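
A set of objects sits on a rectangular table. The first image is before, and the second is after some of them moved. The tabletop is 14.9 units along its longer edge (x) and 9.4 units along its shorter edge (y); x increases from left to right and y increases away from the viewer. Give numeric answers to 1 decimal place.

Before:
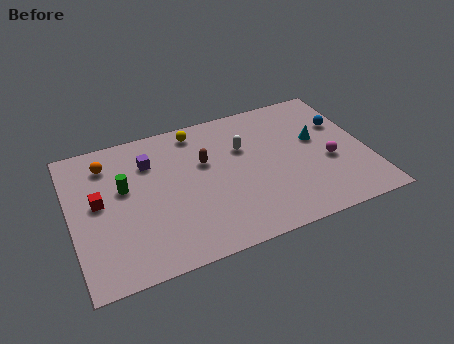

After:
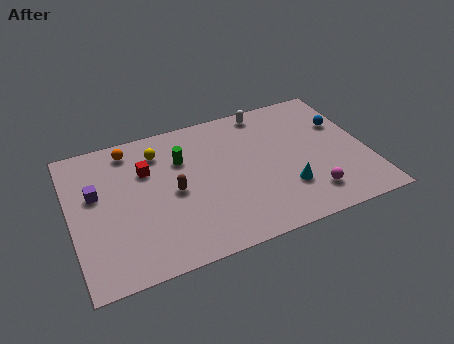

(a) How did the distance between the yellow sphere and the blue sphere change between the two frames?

+1.8

They were about 7.6 units apart before and 9.4 after — 1.8 units further apart.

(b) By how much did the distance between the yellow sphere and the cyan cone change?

+1.1

Before: roughly 6.5 units apart; after: 7.6. That's 1.1 units further apart.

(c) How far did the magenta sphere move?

2.2

The magenta sphere moved from about (12.9, 3.8) to (11.7, 1.9), a distance of √(1.2² + 1.9²) ≈ 2.2.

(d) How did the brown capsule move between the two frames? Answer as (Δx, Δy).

(-1.7, -1.4)

The brown capsule started near (6.8, 5.9) and ended near (5.1, 4.5).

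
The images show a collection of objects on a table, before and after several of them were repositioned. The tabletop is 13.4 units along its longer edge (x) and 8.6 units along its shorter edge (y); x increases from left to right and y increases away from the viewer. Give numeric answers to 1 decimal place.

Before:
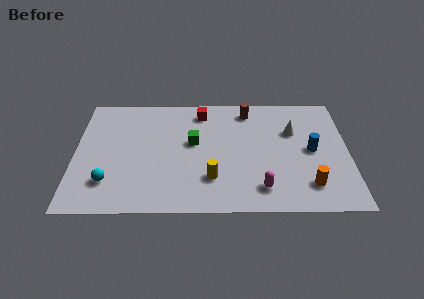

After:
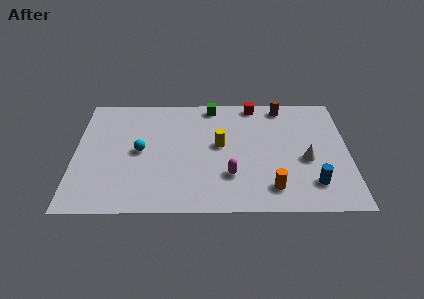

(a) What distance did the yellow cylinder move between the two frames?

2.4

From (6.7, 2.3) to (7.1, 4.7), the yellow cylinder covered √(0.4² + 2.4²) ≈ 2.4 units.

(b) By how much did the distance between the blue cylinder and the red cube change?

+0.4

Before: roughly 6.1 units apart; after: 6.5. That's 0.4 units further apart.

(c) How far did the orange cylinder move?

1.8

The orange cylinder moved from about (11.4, 1.8) to (9.6, 1.6), a distance of √(1.8² + 0.2²) ≈ 1.8.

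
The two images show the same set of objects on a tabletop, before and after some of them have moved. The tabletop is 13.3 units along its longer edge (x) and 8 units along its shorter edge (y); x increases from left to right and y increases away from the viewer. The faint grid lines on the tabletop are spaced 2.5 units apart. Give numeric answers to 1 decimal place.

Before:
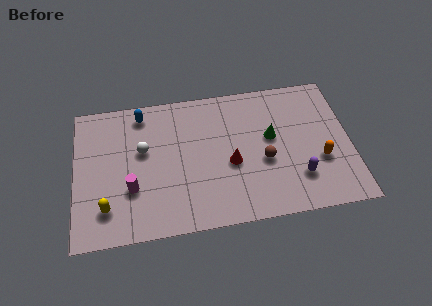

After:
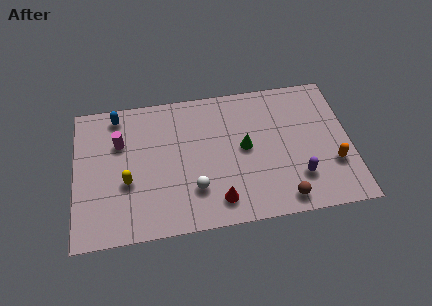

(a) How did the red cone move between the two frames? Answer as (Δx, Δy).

(-0.7, -2.0)

The red cone started near (7.5, 3.4) and ended near (6.8, 1.4).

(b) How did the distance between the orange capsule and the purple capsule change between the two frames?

+0.4

The distance was about 1.4 in the first image and 1.8 in the second, so they moved 0.4 units further apart.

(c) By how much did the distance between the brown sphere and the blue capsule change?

+3.0

Before: roughly 6.8 units apart; after: 9.8. That's 3.0 units further apart.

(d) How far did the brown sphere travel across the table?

2.4

From (9.1, 3.3) to (9.9, 1.0), the brown sphere covered √(0.8² + 2.3²) ≈ 2.4 units.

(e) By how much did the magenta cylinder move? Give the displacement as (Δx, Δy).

(-0.5, 2.7)

From the two frames, the magenta cylinder sits at roughly (2.7, 2.7) before and (2.2, 5.4) after.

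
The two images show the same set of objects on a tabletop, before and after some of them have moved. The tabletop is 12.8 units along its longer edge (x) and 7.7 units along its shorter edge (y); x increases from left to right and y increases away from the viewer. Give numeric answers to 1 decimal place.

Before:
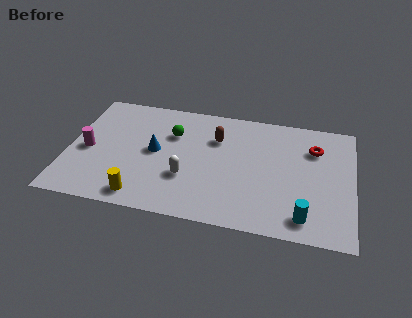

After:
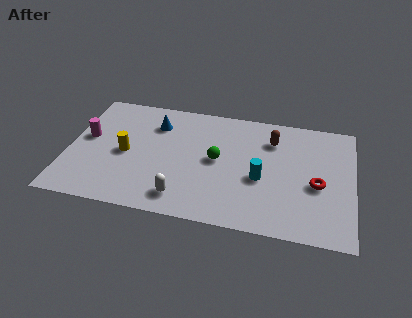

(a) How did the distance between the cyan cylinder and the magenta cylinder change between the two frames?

-2.1

The distance was about 10.1 in the first image and 8.0 in the second, so they moved 2.1 units closer together.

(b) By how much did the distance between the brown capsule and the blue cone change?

+2.3

They were about 3.0 units apart before and 5.3 after — 2.3 units further apart.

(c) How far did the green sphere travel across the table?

2.5

The green sphere was near (4.6, 5.3) before and (6.7, 4.0) after, so it travelled √(2.1² + 1.3²) ≈ 2.5 units.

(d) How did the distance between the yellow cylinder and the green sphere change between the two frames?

-0.3

The distance was about 4.4 in the first image and 4.1 in the second, so they moved 0.3 units closer together.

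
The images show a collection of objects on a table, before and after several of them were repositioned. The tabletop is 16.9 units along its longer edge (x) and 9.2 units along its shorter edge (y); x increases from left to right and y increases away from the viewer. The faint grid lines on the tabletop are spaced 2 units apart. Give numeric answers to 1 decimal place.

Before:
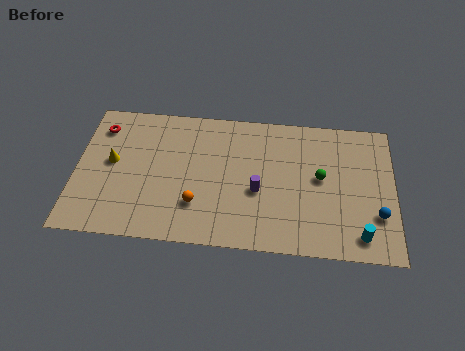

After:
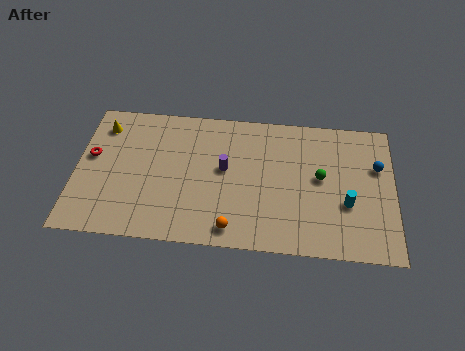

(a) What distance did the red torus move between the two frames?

2.0

From (1.2, 7.3) to (0.8, 5.3), the red torus covered √(0.4² + 2.0²) ≈ 2.0 units.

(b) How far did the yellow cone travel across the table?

2.5

The yellow cone was near (1.9, 5.0) before and (1.3, 7.4) after, so it travelled √(0.6² + 2.4²) ≈ 2.5 units.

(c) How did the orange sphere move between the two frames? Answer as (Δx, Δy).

(1.9, -1.4)

From the two frames, the orange sphere sits at roughly (6.5, 2.6) before and (8.4, 1.2) after.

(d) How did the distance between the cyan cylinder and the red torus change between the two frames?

-1.4

The distance was about 15.1 in the first image and 13.7 in the second, so they moved 1.4 units closer together.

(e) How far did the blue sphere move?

3.2

The blue sphere was near (16.0, 2.8) before and (16.0, 6.0) after, so it travelled √(0.0² + 3.2²) ≈ 3.2 units.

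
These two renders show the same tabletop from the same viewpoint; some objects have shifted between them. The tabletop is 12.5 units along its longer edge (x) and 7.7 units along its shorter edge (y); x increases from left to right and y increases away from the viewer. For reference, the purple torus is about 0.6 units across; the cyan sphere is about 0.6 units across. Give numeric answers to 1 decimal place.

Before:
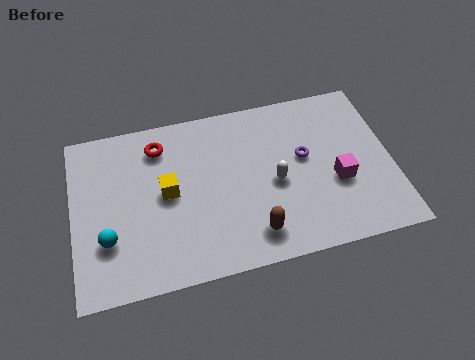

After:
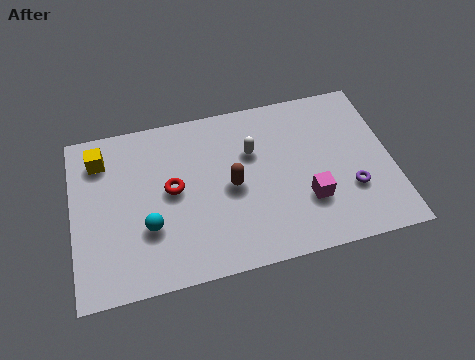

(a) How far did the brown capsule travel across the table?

2.4

The brown capsule was near (6.9, 1.4) before and (6.2, 3.7) after, so it travelled √(0.7² + 2.3²) ≈ 2.4 units.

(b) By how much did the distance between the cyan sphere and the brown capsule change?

-2.2

The distance was about 5.7 in the first image and 3.5 in the second, so they moved 2.2 units closer together.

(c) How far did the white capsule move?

1.8

From (7.9, 3.5) to (7.1, 5.1), the white capsule covered √(0.8² + 1.6²) ≈ 1.8 units.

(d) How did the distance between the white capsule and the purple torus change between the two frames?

+3.0

They were about 1.5 units apart before and 4.5 after — 3.0 units further apart.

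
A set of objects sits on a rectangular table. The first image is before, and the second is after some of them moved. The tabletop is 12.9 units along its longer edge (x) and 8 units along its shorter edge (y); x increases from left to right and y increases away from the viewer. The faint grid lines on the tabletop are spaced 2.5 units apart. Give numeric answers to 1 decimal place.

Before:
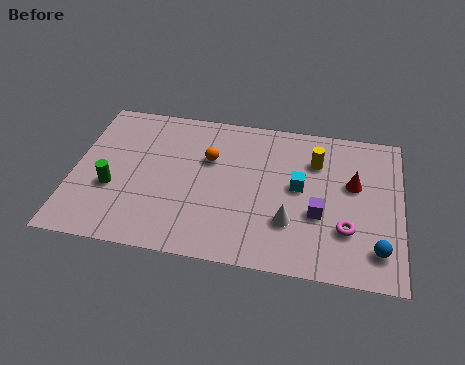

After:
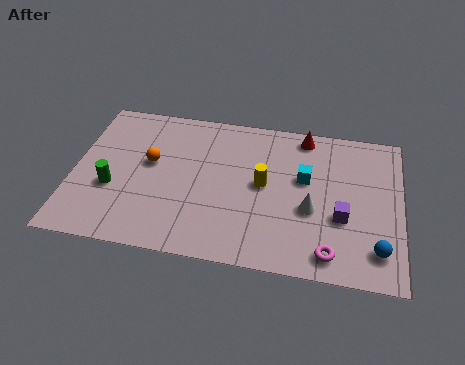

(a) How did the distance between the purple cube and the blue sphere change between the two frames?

-0.7

They were about 2.7 units apart before and 2.0 after — 0.7 units closer together.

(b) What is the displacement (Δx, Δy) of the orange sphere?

(-2.3, -0.6)

From the two frames, the orange sphere sits at roughly (5.3, 5.2) before and (3.0, 4.6) after.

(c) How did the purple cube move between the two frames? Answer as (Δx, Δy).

(0.9, 0.0)

The purple cube was at about (9.7, 3.0) and moved to about (10.6, 3.0).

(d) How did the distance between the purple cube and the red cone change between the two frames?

+2.2

Before: roughly 2.2 units apart; after: 4.4. That's 2.2 units further apart.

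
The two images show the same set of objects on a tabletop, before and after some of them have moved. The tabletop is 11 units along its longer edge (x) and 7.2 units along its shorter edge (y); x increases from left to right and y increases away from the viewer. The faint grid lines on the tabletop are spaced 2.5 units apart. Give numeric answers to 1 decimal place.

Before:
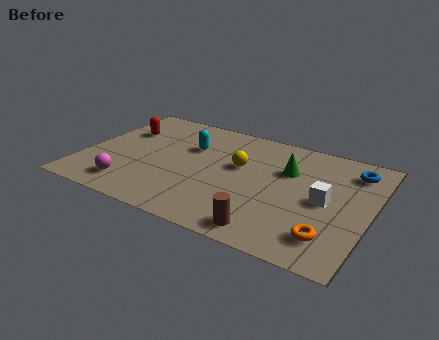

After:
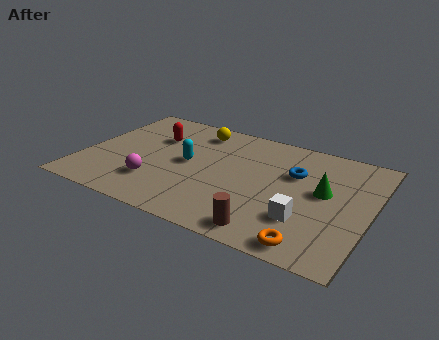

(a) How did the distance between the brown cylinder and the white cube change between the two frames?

-1.5

The distance was about 3.2 in the first image and 1.7 in the second, so they moved 1.5 units closer together.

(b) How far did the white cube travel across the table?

1.5

The white cube moved from about (9.3, 3.5) to (8.7, 2.1), a distance of √(0.6² + 1.4²) ≈ 1.5.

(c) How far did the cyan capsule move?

1.1

The cyan capsule moved from about (3.9, 4.8) to (4.0, 3.7), a distance of √(0.1² + 1.1²) ≈ 1.1.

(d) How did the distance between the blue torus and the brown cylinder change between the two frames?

-1.7

Before: roughly 5.5 units apart; after: 3.8. That's 1.7 units closer together.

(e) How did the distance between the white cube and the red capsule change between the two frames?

-1.4

The distance was about 8.2 in the first image and 6.8 in the second, so they moved 1.4 units closer together.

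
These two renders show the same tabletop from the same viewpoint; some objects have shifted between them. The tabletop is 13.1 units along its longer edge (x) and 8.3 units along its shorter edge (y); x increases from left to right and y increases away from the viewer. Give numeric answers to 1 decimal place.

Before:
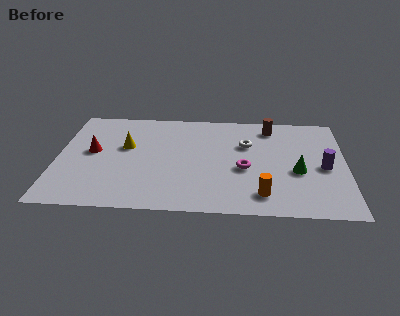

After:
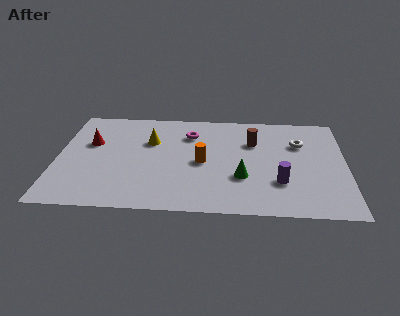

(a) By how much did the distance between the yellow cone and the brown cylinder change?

-2.2

The distance was about 6.9 in the first image and 4.7 in the second, so they moved 2.2 units closer together.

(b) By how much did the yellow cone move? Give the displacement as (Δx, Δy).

(1.1, 0.5)

The yellow cone was at about (3.1, 5.0) and moved to about (4.2, 5.5).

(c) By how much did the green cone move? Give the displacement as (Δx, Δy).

(-2.5, -0.6)

The green cone started near (10.9, 3.4) and ended near (8.4, 2.8).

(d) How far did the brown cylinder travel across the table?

1.5

The brown cylinder moved from about (9.7, 7.0) to (8.9, 5.7), a distance of √(0.8² + 1.3²) ≈ 1.5.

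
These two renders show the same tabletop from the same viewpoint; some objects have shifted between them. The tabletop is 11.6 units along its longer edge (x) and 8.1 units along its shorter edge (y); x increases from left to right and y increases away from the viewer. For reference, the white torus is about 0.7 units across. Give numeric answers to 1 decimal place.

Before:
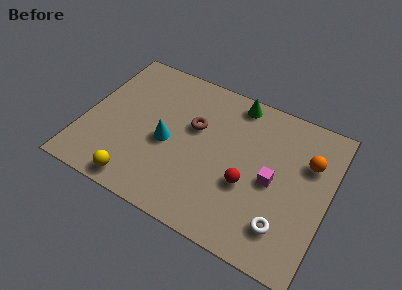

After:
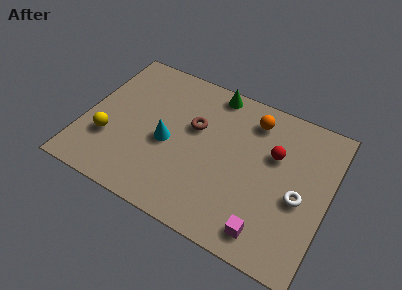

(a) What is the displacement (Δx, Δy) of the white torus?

(0.5, 1.7)

The white torus started near (9.8, 1.8) and ended near (10.3, 3.5).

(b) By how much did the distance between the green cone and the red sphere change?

-0.4

They were about 4.2 units apart before and 3.8 after — 0.4 units closer together.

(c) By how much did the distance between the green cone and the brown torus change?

-0.4

They were about 2.8 units apart before and 2.4 after — 0.4 units closer together.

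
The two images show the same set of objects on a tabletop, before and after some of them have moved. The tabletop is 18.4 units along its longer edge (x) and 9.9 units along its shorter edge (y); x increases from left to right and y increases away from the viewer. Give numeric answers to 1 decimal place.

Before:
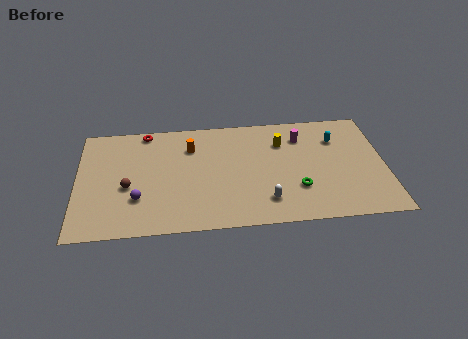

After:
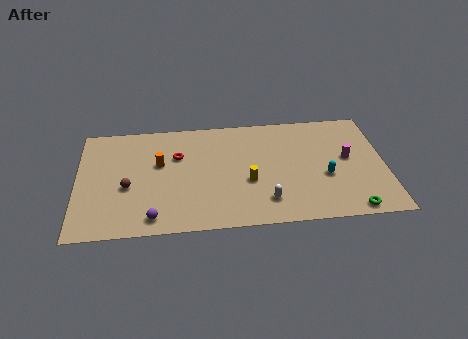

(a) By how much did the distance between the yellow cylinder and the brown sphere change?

-2.6

The distance was about 9.8 in the first image and 7.2 in the second, so they moved 2.6 units closer together.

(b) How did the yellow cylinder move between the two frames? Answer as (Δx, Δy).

(-2.1, -3.3)

From the two frames, the yellow cylinder sits at roughly (12.3, 7.2) before and (10.2, 3.9) after.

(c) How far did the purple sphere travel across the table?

1.9

The purple sphere was near (3.6, 3.0) before and (4.5, 1.3) after, so it travelled √(0.9² + 1.7²) ≈ 1.9 units.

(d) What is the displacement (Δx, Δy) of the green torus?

(3.1, -2.1)

The green torus started near (13.1, 3.0) and ended near (16.2, 0.9).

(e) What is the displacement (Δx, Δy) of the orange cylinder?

(-1.9, -1.3)

The orange cylinder started near (6.8, 7.3) and ended near (4.9, 6.0).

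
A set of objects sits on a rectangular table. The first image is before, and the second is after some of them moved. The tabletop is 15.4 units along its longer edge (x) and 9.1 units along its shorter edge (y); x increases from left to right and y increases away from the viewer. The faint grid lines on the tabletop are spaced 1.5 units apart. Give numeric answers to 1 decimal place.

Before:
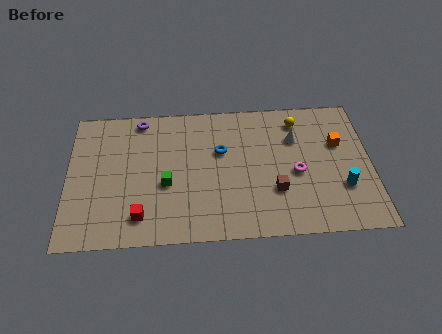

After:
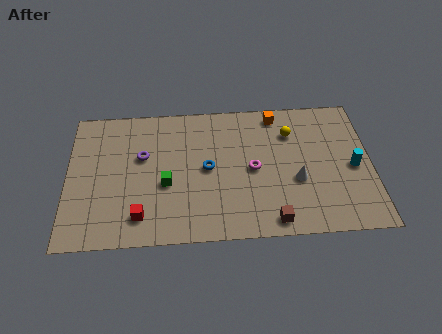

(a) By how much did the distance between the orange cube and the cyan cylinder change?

+2.5

The distance was about 2.9 in the first image and 5.4 in the second, so they moved 2.5 units further apart.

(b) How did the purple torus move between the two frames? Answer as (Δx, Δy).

(0.1, -2.5)

The purple torus started near (3.7, 8.1) and ended near (3.8, 5.6).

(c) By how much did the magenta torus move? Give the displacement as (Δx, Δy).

(-2.2, 0.4)

The magenta torus started near (11.6, 4.0) and ended near (9.4, 4.4).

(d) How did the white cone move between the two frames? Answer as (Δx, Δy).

(0.0, -2.8)

The white cone started near (11.6, 6.3) and ended near (11.6, 3.5).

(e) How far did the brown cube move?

1.9

The brown cube moved from about (10.5, 2.9) to (10.3, 1.0), a distance of √(0.2² + 1.9²) ≈ 1.9.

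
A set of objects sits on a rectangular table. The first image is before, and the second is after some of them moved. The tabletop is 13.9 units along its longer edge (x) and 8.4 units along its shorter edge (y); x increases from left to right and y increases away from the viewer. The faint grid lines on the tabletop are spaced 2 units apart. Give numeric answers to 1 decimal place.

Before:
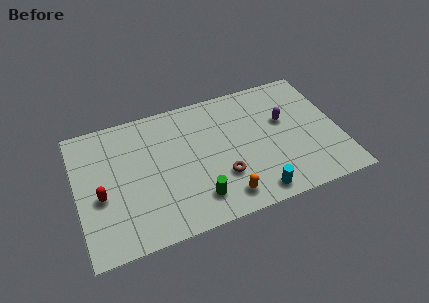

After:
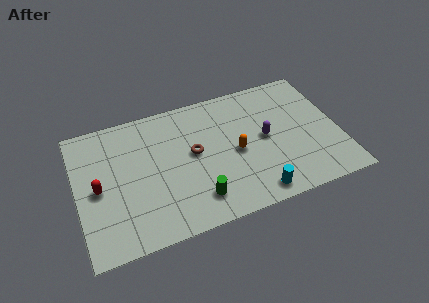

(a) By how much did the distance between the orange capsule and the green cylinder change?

+1.7

Before: roughly 1.5 units apart; after: 3.2. That's 1.7 units further apart.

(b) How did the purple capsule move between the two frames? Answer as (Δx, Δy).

(-1.1, -0.8)

The purple capsule started near (11.1, 5.1) and ended near (10.0, 4.3).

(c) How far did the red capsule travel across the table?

0.5

The red capsule moved from about (1.2, 3.5) to (1.1, 4.0), a distance of √(0.1² + 0.5²) ≈ 0.5.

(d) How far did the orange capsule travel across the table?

2.8

From (7.5, 1.3) to (8.4, 3.9), the orange capsule covered √(0.9² + 2.6²) ≈ 2.8 units.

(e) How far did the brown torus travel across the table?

2.4

From (7.5, 2.6) to (6.2, 4.6), the brown torus covered √(1.3² + 2.0²) ≈ 2.4 units.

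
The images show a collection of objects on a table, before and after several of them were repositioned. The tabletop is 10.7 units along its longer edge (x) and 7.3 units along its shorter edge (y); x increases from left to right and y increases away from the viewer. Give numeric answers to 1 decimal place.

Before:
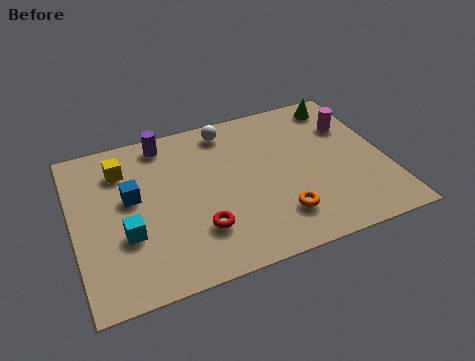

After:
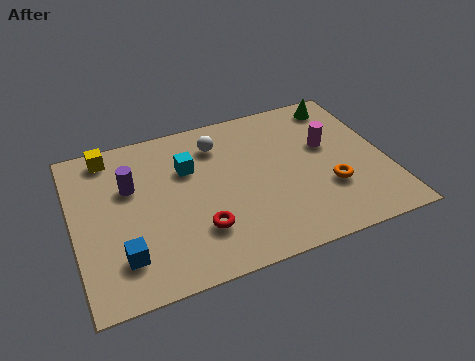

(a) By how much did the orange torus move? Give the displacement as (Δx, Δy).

(1.8, 0.7)

The orange torus was at about (6.8, 1.7) and moved to about (8.6, 2.4).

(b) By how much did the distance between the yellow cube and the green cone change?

+0.4

The distance was about 7.7 in the first image and 8.1 in the second, so they moved 0.4 units further apart.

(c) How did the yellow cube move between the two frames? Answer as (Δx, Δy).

(-0.4, 0.8)

The yellow cube started near (1.8, 5.6) and ended near (1.4, 6.4).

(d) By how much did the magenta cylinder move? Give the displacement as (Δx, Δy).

(-0.9, -0.7)

The magenta cylinder started near (9.7, 5.1) and ended near (8.8, 4.4).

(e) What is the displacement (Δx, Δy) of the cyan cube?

(2.3, 2.3)

The cyan cube was at about (1.7, 2.6) and moved to about (4.0, 4.9).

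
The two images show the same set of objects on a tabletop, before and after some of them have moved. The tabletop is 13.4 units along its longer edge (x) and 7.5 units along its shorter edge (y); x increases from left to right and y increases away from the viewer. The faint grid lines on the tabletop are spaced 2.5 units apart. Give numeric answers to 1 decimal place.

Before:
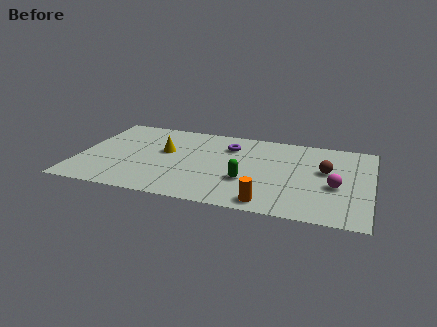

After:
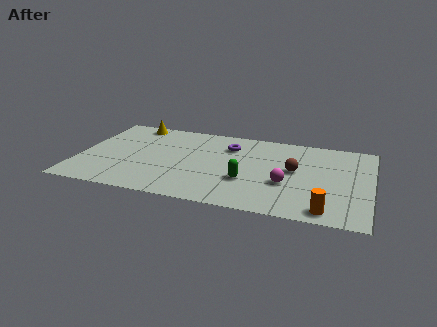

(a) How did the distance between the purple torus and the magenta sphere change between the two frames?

-1.6

They were about 5.6 units apart before and 4.0 after — 1.6 units closer together.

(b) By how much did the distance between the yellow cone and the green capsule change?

+2.6

They were about 4.3 units apart before and 6.9 after — 2.6 units further apart.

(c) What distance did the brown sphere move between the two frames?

1.4

The brown sphere moved from about (11.3, 4.4) to (9.9, 4.1), a distance of √(1.4² + 0.3²) ≈ 1.4.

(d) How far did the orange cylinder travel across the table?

2.6

From (8.9, 0.9) to (11.5, 0.9), the orange cylinder covered √(2.6² + 0.0²) ≈ 2.6 units.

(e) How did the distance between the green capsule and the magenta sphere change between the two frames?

-2.2

The distance was about 4.0 in the first image and 1.8 in the second, so they moved 2.2 units closer together.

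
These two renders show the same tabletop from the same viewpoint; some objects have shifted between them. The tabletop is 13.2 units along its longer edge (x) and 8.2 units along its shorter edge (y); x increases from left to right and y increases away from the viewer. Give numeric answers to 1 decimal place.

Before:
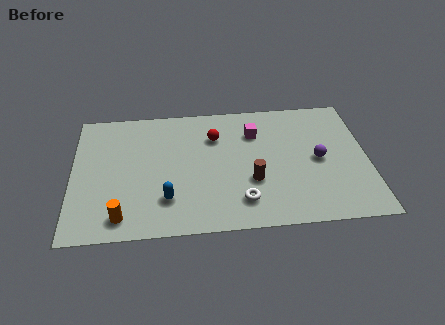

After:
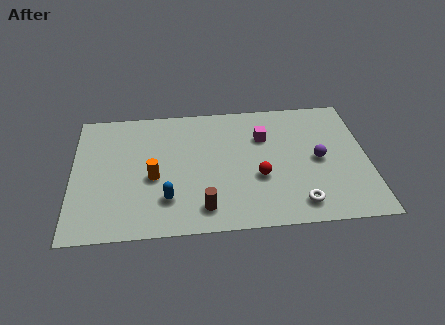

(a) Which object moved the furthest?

the red sphere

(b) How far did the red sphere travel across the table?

3.4

The red sphere moved from about (6.4, 5.9) to (8.3, 3.1), a distance of √(1.9² + 2.8²) ≈ 3.4.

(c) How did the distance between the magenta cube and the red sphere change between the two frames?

+0.8

The distance was about 1.8 in the first image and 2.6 in the second, so they moved 0.8 units further apart.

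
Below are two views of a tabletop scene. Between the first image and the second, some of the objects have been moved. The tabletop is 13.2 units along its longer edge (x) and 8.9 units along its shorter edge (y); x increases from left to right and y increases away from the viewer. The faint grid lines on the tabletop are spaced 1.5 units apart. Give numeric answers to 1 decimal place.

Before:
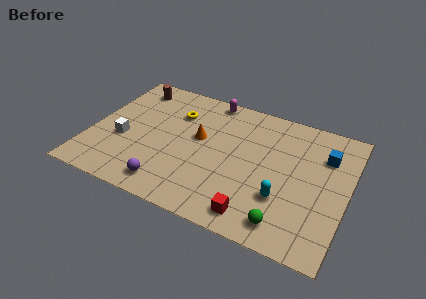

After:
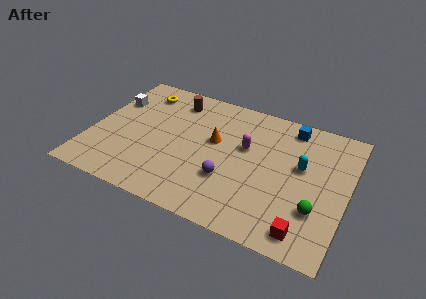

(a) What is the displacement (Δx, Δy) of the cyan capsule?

(0.7, 2.4)

The cyan capsule started near (10.1, 2.8) and ended near (10.8, 5.2).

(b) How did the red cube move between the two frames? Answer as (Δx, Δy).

(2.5, 0.0)

The red cube started near (8.9, 1.2) and ended near (11.4, 1.2).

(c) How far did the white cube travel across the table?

2.8

The white cube was near (1.7, 3.5) before and (0.8, 6.1) after, so it travelled √(0.9² + 2.6²) ≈ 2.8 units.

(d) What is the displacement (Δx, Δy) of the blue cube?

(-1.9, 1.3)

The blue cube was at about (11.9, 6.4) and moved to about (10.0, 7.7).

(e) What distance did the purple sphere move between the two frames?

3.3

The purple sphere was near (4.4, 1.3) before and (7.3, 2.9) after, so it travelled √(2.9² + 1.6²) ≈ 3.3 units.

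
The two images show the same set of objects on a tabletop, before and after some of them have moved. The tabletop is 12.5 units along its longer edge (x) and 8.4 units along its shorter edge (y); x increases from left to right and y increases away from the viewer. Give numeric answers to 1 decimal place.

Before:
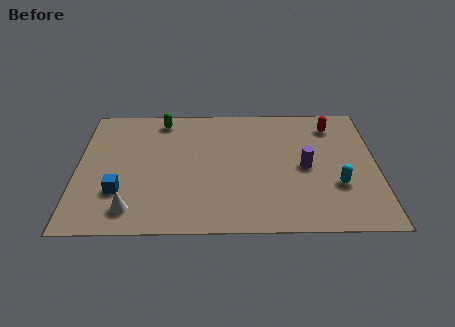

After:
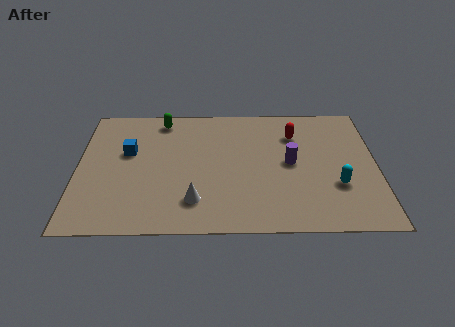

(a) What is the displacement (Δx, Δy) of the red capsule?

(-1.6, -0.6)

The red capsule started near (10.7, 6.8) and ended near (9.1, 6.2).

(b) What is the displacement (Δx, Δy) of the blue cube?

(0.3, 2.6)

The blue cube was at about (1.8, 2.5) and moved to about (2.1, 5.1).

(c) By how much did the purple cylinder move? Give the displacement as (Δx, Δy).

(-0.6, 0.3)

From the two frames, the purple cylinder sits at roughly (9.5, 4.0) before and (8.9, 4.3) after.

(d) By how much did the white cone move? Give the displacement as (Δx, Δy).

(2.6, 0.5)

The white cone was at about (2.3, 1.4) and moved to about (4.9, 1.9).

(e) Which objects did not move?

the green capsule and the cyan capsule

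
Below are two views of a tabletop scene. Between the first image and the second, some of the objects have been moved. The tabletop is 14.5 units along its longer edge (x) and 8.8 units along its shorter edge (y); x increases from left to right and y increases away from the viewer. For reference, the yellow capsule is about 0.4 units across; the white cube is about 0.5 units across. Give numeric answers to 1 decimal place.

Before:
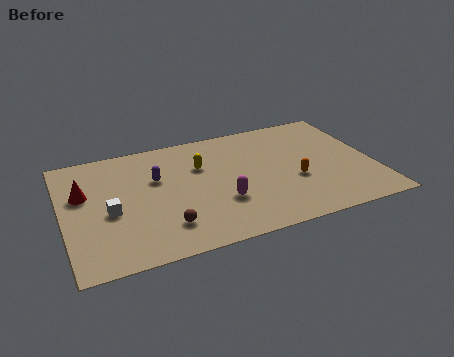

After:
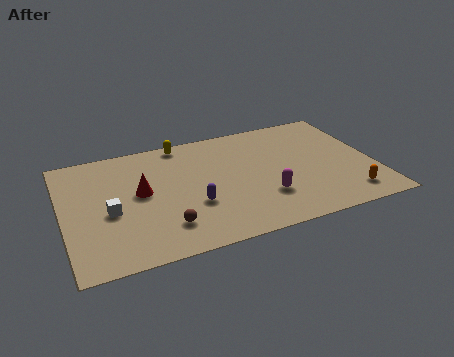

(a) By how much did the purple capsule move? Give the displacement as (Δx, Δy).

(1.5, -2.5)

From the two frames, the purple capsule sits at roughly (4.4, 5.6) before and (5.9, 3.1) after.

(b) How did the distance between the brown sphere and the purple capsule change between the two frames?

-1.8

Before: roughly 3.6 units apart; after: 1.8. That's 1.8 units closer together.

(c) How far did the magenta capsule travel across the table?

2.0

The magenta capsule was near (7.2, 2.9) before and (9.2, 2.6) after, so it travelled √(2.0² + 0.3²) ≈ 2.0 units.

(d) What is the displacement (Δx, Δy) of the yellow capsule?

(-0.7, 2.1)

From the two frames, the yellow capsule sits at roughly (6.5, 5.9) before and (5.8, 8.0) after.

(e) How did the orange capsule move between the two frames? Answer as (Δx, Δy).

(2.3, -1.9)

The orange capsule started near (10.7, 3.4) and ended near (13.0, 1.5).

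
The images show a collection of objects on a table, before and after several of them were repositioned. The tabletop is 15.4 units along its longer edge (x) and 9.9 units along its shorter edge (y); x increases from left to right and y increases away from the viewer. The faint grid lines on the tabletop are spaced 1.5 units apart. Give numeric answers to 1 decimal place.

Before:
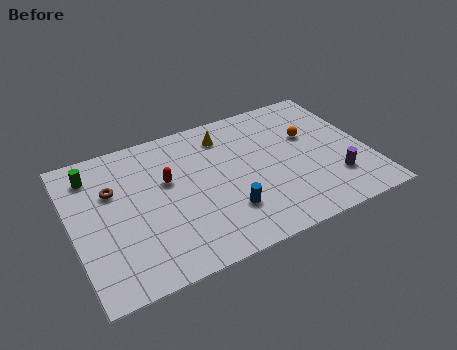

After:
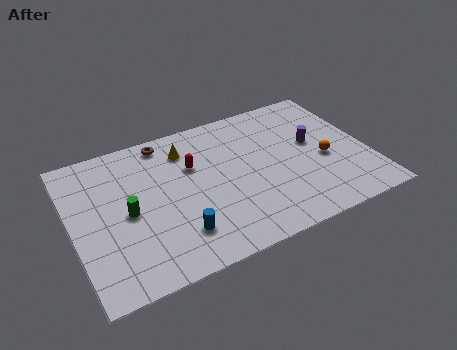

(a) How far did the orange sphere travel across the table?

2.1

The orange sphere was near (12.6, 6.2) before and (13.1, 4.2) after, so it travelled √(0.5² + 2.0²) ≈ 2.1 units.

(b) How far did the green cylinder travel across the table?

3.6

The green cylinder was near (1.3, 8.0) before and (2.8, 4.7) after, so it travelled √(1.5² + 3.3²) ≈ 3.6 units.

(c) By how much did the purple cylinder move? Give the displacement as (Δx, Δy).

(-0.7, 3.0)

The purple cylinder started near (13.4, 2.6) and ended near (12.7, 5.6).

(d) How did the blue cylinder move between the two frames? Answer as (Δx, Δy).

(-2.6, -0.4)

The blue cylinder was at about (7.7, 2.7) and moved to about (5.1, 2.3).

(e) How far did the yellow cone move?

2.1

The yellow cone was near (8.3, 8.0) before and (6.2, 7.8) after, so it travelled √(2.1² + 0.2²) ≈ 2.1 units.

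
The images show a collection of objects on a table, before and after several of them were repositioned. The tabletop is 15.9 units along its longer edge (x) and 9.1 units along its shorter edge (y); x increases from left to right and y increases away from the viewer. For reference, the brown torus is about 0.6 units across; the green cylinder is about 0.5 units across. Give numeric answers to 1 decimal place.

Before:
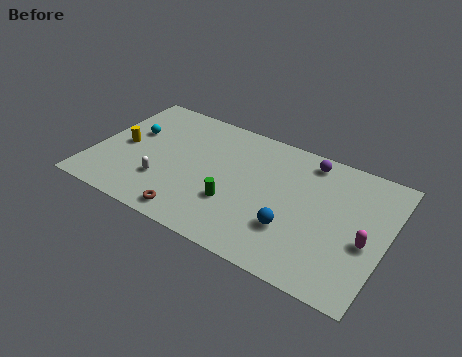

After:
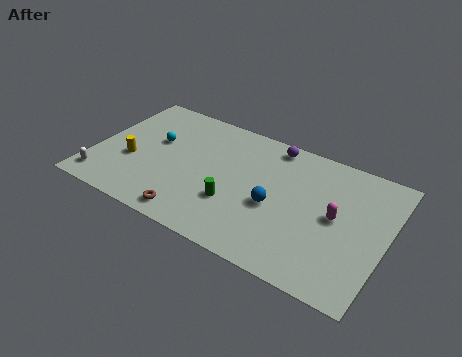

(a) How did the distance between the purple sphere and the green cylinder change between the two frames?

-0.7

The distance was about 6.0 in the first image and 5.3 in the second, so they moved 0.7 units closer together.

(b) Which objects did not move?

the green cylinder and the brown torus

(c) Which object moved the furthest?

the white capsule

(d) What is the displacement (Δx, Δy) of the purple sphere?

(-2.0, 0.2)

From the two frames, the purple sphere sits at roughly (11.3, 7.9) before and (9.3, 8.1) after.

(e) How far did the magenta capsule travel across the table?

1.9

From (14.9, 3.8) to (13.2, 4.7), the magenta capsule covered √(1.7² + 0.9²) ≈ 1.9 units.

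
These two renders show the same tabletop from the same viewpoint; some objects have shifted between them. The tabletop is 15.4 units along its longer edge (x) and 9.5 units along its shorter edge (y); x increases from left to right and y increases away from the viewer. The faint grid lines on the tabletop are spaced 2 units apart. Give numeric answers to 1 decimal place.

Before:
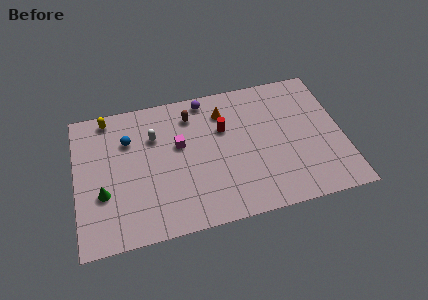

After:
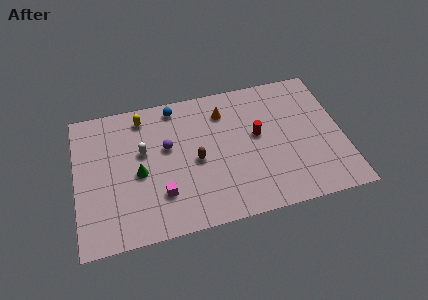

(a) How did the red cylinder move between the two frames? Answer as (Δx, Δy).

(1.9, -0.9)

The red cylinder started near (8.6, 6.2) and ended near (10.5, 5.3).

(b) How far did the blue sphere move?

3.3

From (3.1, 6.7) to (5.9, 8.4), the blue sphere covered √(2.8² + 1.7²) ≈ 3.3 units.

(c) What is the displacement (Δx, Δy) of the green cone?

(2.1, 0.9)

From the two frames, the green cone sits at roughly (1.5, 3.4) before and (3.6, 4.3) after.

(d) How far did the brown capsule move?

3.2

From (6.8, 7.6) to (6.9, 4.4), the brown capsule covered √(0.1² + 3.2²) ≈ 3.2 units.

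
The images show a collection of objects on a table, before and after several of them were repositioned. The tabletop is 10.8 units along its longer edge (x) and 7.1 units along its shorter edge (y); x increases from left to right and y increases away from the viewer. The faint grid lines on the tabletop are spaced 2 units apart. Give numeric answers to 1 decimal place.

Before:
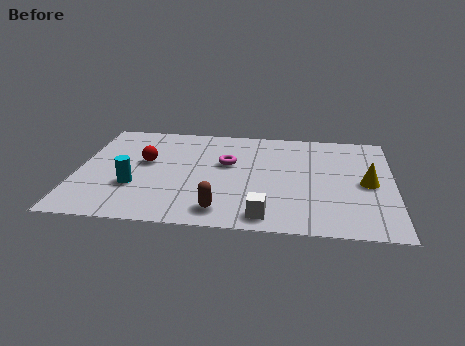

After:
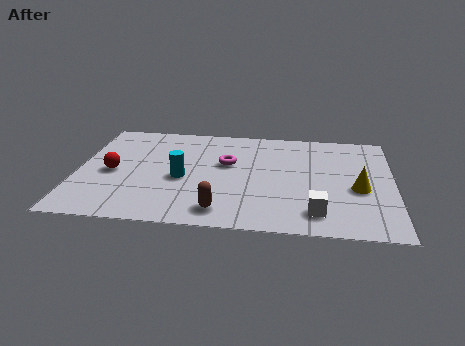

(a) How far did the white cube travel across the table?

1.7

The white cube was near (6.5, 0.9) before and (8.2, 1.3) after, so it travelled √(1.7² + 0.4²) ≈ 1.7 units.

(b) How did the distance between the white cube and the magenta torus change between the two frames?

+0.6

Before: roughly 3.7 units apart; after: 4.3. That's 0.6 units further apart.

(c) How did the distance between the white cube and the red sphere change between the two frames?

+2.0

Before: roughly 5.3 units apart; after: 7.3. That's 2.0 units further apart.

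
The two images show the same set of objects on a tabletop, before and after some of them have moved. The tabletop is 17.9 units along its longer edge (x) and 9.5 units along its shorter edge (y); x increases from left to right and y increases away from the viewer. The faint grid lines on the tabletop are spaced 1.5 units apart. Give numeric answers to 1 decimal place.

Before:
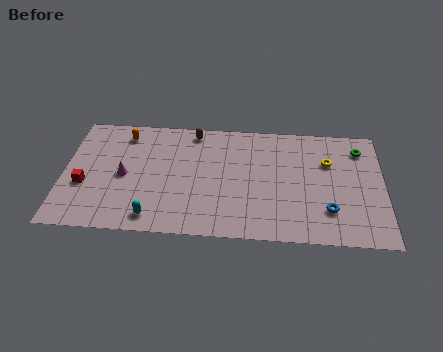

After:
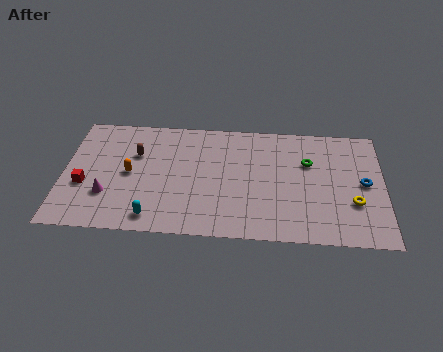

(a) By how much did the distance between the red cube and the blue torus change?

+2.0

They were about 13.6 units apart before and 15.6 after — 2.0 units further apart.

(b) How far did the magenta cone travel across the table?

1.8

The magenta cone was near (3.4, 4.5) before and (2.5, 2.9) after, so it travelled √(0.9² + 1.6²) ≈ 1.8 units.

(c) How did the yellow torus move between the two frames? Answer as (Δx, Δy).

(1.4, -3.2)

The yellow torus was at about (14.8, 6.4) and moved to about (16.2, 3.2).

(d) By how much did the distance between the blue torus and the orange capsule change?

+0.4

The distance was about 12.7 in the first image and 13.1 in the second, so they moved 0.4 units further apart.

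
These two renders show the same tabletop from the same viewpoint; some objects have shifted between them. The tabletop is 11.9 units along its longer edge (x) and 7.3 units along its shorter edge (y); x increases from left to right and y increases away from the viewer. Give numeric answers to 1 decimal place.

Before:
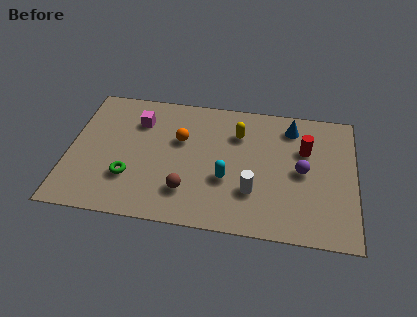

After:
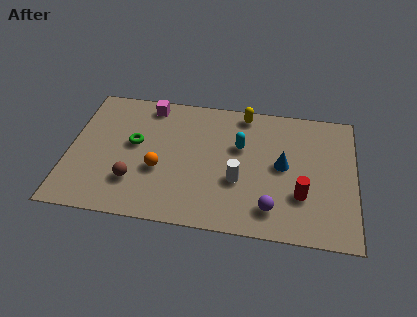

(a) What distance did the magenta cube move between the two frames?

1.1

The magenta cube was near (2.8, 5.4) before and (3.2, 6.4) after, so it travelled √(0.4² + 1.0²) ≈ 1.1 units.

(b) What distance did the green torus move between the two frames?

1.9

From (2.6, 2.2) to (2.7, 4.1), the green torus covered √(0.1² + 1.9²) ≈ 1.9 units.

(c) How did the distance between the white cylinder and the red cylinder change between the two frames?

-0.7

The distance was about 3.3 in the first image and 2.6 in the second, so they moved 0.7 units closer together.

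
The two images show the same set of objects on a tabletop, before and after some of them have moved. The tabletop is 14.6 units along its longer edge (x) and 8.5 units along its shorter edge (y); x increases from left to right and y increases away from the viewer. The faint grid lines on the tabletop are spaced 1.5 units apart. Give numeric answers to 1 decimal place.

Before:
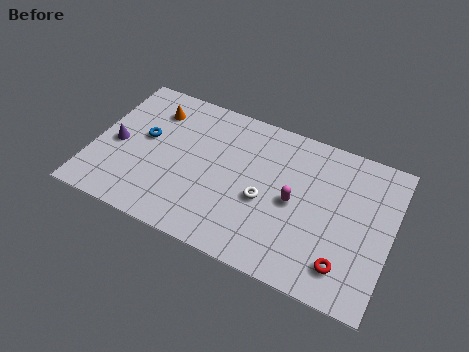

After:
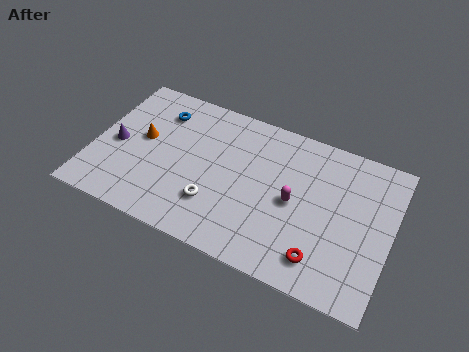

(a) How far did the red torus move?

1.1

The red torus moved from about (12.6, 1.7) to (11.5, 1.6), a distance of √(1.1² + 0.1²) ≈ 1.1.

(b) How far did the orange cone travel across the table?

1.9

The orange cone was near (2.6, 6.6) before and (2.3, 4.7) after, so it travelled √(0.3² + 1.9²) ≈ 1.9 units.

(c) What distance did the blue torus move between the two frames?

1.9

The blue torus moved from about (2.4, 4.8) to (2.9, 6.6), a distance of √(0.5² + 1.8²) ≈ 1.9.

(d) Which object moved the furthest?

the white torus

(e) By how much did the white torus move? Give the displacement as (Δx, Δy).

(-2.3, -1.2)

The white torus was at about (8.5, 3.6) and moved to about (6.2, 2.4).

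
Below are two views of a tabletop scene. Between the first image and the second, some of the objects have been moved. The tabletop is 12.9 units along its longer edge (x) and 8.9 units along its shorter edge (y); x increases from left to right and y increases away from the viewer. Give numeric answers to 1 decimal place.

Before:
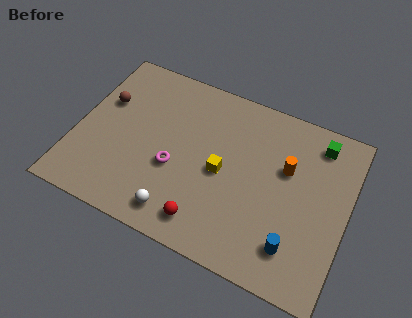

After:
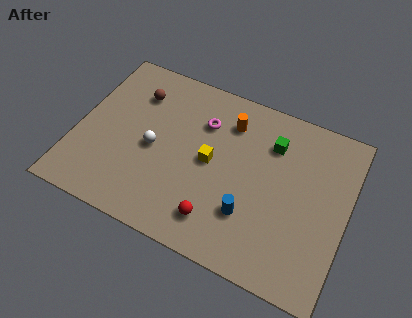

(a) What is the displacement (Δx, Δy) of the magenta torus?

(1.0, 2.9)

The magenta torus started near (4.8, 3.5) and ended near (5.8, 6.4).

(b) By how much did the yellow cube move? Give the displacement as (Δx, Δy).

(-0.6, 0.3)

The yellow cube started near (7.0, 4.2) and ended near (6.4, 4.5).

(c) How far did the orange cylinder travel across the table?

3.2

The orange cylinder moved from about (9.9, 5.6) to (7.0, 6.9), a distance of √(2.9² + 1.3²) ≈ 3.2.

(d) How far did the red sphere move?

0.6

The red sphere moved from about (6.6, 1.4) to (7.1, 1.7), a distance of √(0.5² + 0.3²) ≈ 0.6.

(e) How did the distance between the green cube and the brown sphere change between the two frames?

-3.7

Before: roughly 10.3 units apart; after: 6.6. That's 3.7 units closer together.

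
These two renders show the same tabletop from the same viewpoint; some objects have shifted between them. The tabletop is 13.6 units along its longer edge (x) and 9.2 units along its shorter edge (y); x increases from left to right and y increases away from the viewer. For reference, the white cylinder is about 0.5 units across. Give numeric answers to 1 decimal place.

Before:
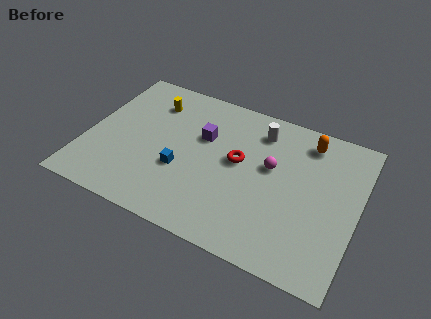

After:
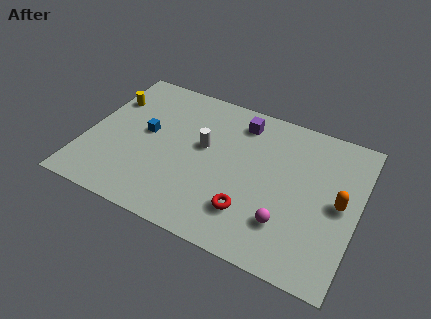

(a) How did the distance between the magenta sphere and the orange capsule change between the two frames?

+0.5

They were about 2.8 units apart before and 3.3 after — 0.5 units further apart.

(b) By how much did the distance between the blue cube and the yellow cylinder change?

-1.6

They were about 4.2 units apart before and 2.6 after — 1.6 units closer together.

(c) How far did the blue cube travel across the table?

2.6

The blue cube moved from about (4.9, 3.4) to (2.9, 5.0), a distance of √(2.0² + 1.6²) ≈ 2.6.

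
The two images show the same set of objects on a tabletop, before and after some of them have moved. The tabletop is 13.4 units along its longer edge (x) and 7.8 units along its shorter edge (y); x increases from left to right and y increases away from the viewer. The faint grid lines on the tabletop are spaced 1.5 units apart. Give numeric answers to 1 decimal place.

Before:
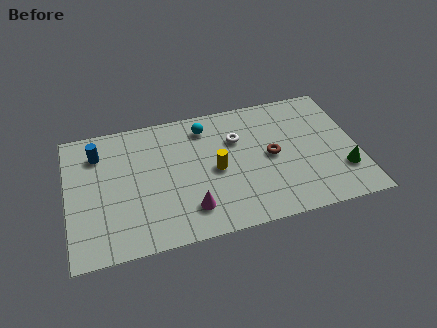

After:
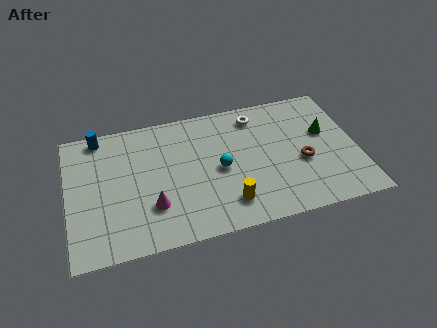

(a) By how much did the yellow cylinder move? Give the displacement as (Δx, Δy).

(0.4, -2.1)

The yellow cylinder started near (6.8, 3.7) and ended near (7.2, 1.6).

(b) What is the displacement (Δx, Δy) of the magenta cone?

(-1.7, 0.6)

The magenta cone was at about (5.5, 1.7) and moved to about (3.8, 2.3).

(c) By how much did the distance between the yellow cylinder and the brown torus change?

+1.3

They were about 2.6 units apart before and 3.9 after — 1.3 units further apart.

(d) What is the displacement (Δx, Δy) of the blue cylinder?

(0.1, 1.0)

The blue cylinder started near (1.5, 6.0) and ended near (1.6, 7.0).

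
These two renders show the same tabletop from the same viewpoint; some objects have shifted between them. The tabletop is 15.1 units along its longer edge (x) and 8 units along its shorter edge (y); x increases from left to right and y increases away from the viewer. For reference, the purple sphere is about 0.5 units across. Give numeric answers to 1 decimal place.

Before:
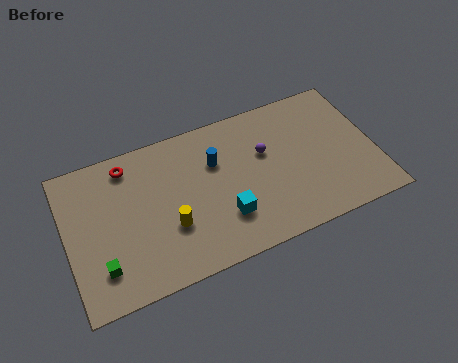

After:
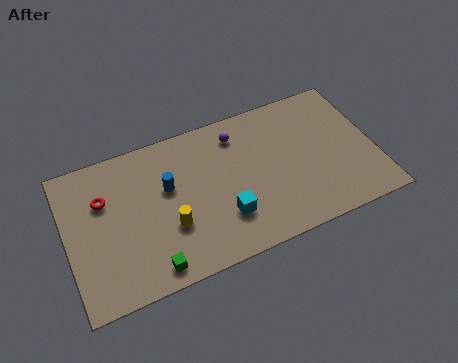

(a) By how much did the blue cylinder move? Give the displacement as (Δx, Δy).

(-2.4, -0.5)

The blue cylinder started near (7.4, 5.4) and ended near (5.0, 4.9).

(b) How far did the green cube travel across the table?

2.5

The green cube moved from about (1.5, 1.9) to (3.8, 1.0), a distance of √(2.3² + 0.9²) ≈ 2.5.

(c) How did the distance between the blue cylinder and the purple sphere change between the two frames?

+1.5

Before: roughly 2.4 units apart; after: 3.9. That's 1.5 units further apart.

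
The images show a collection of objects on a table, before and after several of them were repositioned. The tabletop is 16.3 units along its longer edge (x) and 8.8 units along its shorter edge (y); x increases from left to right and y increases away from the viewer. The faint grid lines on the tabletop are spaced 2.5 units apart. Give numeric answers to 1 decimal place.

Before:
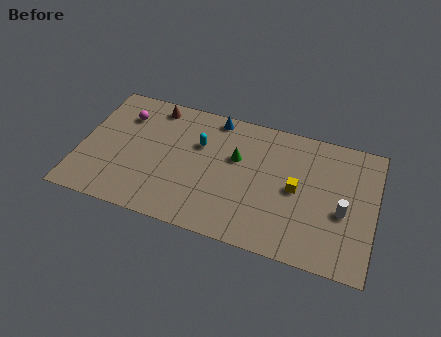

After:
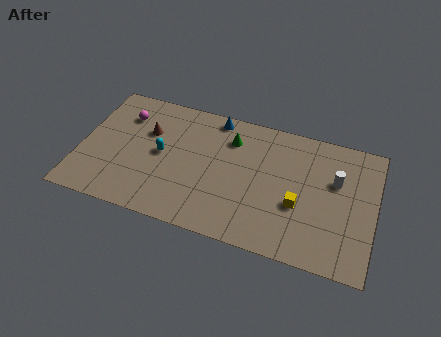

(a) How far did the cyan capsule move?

2.4

The cyan capsule was near (6.5, 5.8) before and (4.5, 4.5) after, so it travelled √(2.0² + 1.3²) ≈ 2.4 units.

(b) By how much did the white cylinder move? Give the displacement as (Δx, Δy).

(-0.5, 1.9)

From the two frames, the white cylinder sits at roughly (14.6, 3.7) before and (14.1, 5.6) after.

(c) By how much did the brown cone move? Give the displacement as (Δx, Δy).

(-0.2, -1.9)

From the two frames, the brown cone sits at roughly (3.8, 7.7) before and (3.6, 5.8) after.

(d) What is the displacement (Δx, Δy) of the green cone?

(-0.4, 1.2)

The green cone was at about (8.6, 5.5) and moved to about (8.2, 6.7).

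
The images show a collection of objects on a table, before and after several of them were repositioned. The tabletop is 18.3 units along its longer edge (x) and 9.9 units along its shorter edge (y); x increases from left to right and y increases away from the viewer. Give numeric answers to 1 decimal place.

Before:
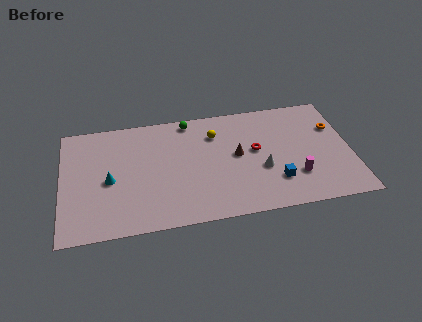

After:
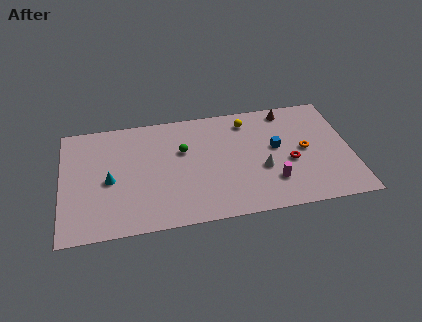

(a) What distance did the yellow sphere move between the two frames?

2.2

The yellow sphere moved from about (9.8, 7.4) to (11.9, 8.2), a distance of √(2.1² + 0.8²) ≈ 2.2.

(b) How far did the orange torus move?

2.6

The orange torus was near (17.4, 6.7) before and (15.4, 5.0) after, so it travelled √(2.0² + 1.7²) ≈ 2.6 units.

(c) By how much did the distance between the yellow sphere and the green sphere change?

+2.4

They were about 2.2 units apart before and 4.6 after — 2.4 units further apart.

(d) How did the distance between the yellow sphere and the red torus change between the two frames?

+1.7

They were about 3.1 units apart before and 4.8 after — 1.7 units further apart.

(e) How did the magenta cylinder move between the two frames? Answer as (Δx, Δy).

(-1.5, -0.2)

The magenta cylinder was at about (14.7, 2.8) and moved to about (13.2, 2.6).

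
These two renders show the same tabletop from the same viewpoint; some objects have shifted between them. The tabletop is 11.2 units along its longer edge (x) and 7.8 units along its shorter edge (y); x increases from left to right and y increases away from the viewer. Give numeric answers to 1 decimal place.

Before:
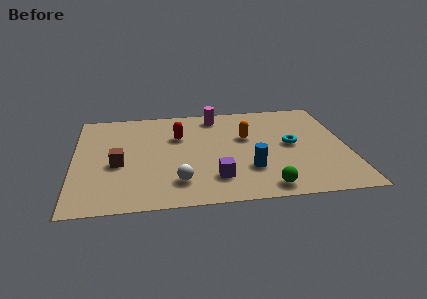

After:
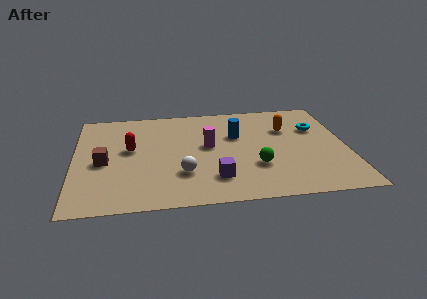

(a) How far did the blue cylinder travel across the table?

2.7

From (7.1, 2.3) to (6.7, 5.0), the blue cylinder covered √(0.4² + 2.7²) ≈ 2.7 units.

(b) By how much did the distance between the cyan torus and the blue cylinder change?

+0.8

Before: roughly 2.5 units apart; after: 3.3. That's 0.8 units further apart.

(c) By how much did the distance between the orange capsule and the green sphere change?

-0.8

The distance was about 3.9 in the first image and 3.1 in the second, so they moved 0.8 units closer together.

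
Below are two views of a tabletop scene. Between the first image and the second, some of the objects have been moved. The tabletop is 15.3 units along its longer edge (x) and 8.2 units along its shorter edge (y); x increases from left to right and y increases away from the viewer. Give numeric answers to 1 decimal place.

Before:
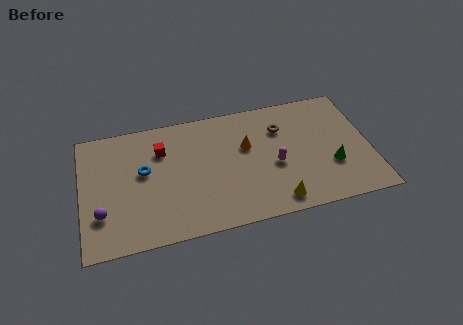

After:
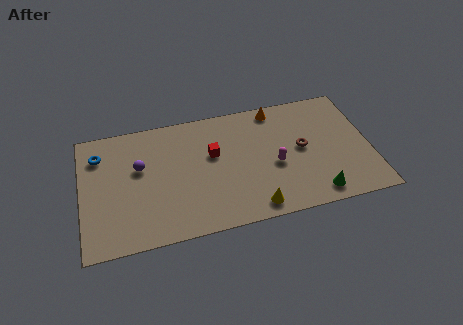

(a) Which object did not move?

the magenta capsule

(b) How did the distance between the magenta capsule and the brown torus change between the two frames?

-0.8

The distance was about 2.5 in the first image and 1.7 in the second, so they moved 0.8 units closer together.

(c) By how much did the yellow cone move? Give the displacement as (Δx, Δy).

(-1.2, -0.1)

From the two frames, the yellow cone sits at roughly (10.1, 1.1) before and (8.9, 1.0) after.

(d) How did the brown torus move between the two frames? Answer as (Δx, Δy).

(1.0, -1.6)

From the two frames, the brown torus sits at roughly (10.7, 5.9) before and (11.7, 4.3) after.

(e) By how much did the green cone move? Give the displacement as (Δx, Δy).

(-1.0, -1.7)

The green cone was at about (13.2, 2.8) and moved to about (12.2, 1.1).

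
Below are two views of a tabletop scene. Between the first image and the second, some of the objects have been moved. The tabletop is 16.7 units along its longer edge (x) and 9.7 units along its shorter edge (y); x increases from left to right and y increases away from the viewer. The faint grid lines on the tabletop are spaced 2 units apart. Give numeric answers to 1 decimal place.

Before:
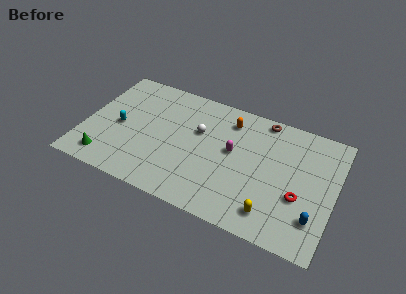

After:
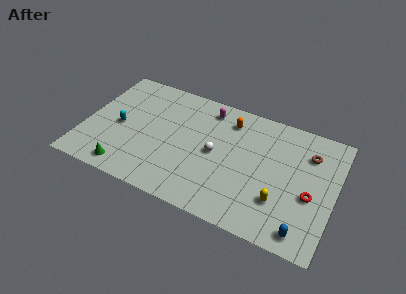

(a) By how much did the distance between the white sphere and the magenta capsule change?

+1.0

The distance was about 2.5 in the first image and 3.5 in the second, so they moved 1.0 units further apart.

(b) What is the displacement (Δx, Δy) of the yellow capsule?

(0.4, 1.1)

From the two frames, the yellow capsule sits at roughly (12.9, 1.7) before and (13.3, 2.8) after.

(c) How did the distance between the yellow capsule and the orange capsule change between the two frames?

-0.7

Before: roughly 7.0 units apart; after: 6.3. That's 0.7 units closer together.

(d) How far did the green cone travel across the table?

1.4

From (1.8, 1.5) to (3.2, 1.2), the green cone covered √(1.4² + 0.3²) ≈ 1.4 units.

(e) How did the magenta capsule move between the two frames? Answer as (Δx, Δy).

(-2.0, 2.8)

The magenta capsule started near (9.9, 5.4) and ended near (7.9, 8.2).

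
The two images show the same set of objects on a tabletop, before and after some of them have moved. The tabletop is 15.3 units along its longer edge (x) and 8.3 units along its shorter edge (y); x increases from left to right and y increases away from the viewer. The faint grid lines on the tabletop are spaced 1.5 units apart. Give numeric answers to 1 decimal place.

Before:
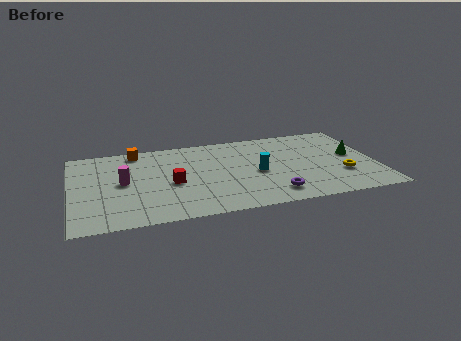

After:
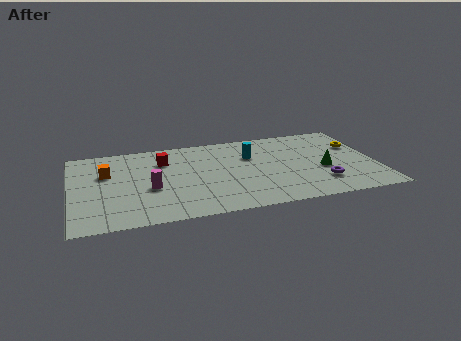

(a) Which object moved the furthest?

the yellow torus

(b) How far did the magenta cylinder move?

1.6

The magenta cylinder was near (2.6, 4.3) before and (3.9, 3.4) after, so it travelled √(1.3² + 0.9²) ≈ 1.6 units.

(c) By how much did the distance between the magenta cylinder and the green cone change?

-2.9

Before: roughly 11.6 units apart; after: 8.7. That's 2.9 units closer together.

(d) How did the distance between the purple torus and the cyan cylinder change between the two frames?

+2.4

They were about 2.4 units apart before and 4.8 after — 2.4 units further apart.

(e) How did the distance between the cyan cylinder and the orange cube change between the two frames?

+0.4

The distance was about 6.9 in the first image and 7.3 in the second, so they moved 0.4 units further apart.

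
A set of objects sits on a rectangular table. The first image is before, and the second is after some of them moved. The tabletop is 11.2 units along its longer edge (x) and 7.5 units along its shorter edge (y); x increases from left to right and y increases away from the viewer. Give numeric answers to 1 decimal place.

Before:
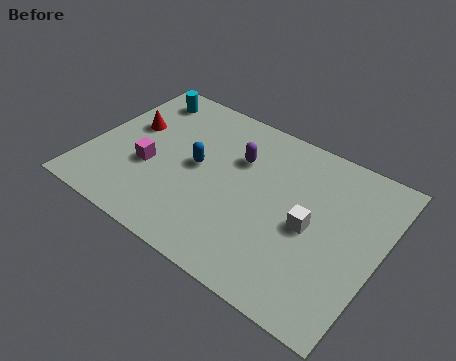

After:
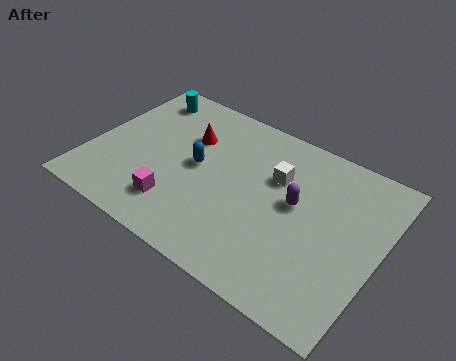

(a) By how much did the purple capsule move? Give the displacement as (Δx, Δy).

(2.4, -0.9)

From the two frames, the purple capsule sits at roughly (5.5, 5.1) before and (7.9, 4.2) after.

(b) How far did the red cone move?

2.3

The red cone moved from about (1.3, 4.5) to (3.5, 5.1), a distance of √(2.2² + 0.6²) ≈ 2.3.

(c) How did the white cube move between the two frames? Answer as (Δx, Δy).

(-1.6, 1.5)

The white cube started near (8.6, 3.5) and ended near (7.0, 5.0).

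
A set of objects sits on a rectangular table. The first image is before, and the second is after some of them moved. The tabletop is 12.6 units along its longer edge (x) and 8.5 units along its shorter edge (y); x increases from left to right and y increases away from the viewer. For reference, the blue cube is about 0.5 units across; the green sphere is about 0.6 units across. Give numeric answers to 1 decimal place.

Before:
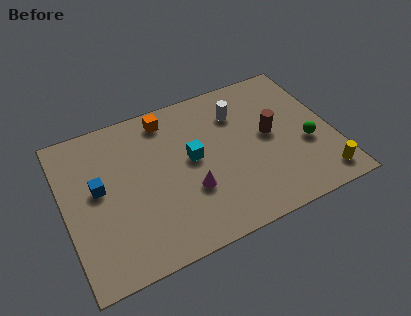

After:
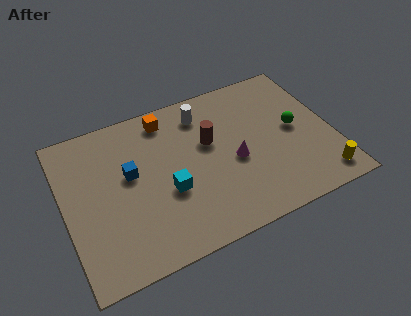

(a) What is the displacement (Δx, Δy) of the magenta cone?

(2.2, 0.8)

The magenta cone started near (5.7, 2.9) and ended near (7.9, 3.7).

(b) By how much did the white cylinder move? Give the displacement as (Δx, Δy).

(-1.6, 0.6)

The white cylinder was at about (8.4, 6.3) and moved to about (6.8, 6.9).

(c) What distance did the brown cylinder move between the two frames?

2.9

The brown cylinder was near (9.7, 4.5) before and (6.9, 5.2) after, so it travelled √(2.8² + 0.7²) ≈ 2.9 units.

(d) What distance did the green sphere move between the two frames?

1.2

From (11.3, 3.3) to (10.9, 4.4), the green sphere covered √(0.4² + 1.1²) ≈ 1.2 units.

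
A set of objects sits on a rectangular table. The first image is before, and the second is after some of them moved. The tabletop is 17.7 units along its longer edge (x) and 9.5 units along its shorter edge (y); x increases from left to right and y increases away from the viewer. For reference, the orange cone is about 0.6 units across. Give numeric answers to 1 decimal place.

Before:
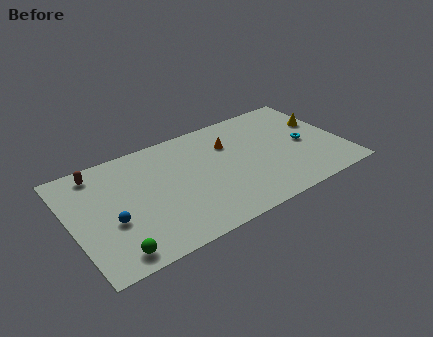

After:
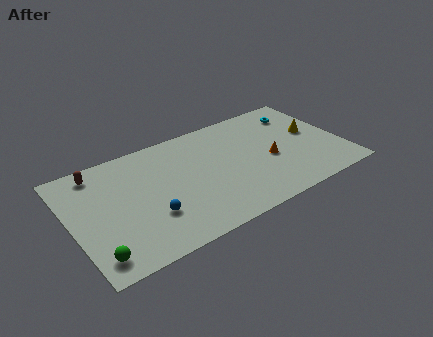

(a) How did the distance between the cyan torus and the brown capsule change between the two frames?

-0.3

The distance was about 13.7 in the first image and 13.4 in the second, so they moved 0.3 units closer together.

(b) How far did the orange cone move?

3.5

The orange cone was near (10.6, 6.7) before and (12.9, 4.1) after, so it travelled √(2.3² + 2.6²) ≈ 3.5 units.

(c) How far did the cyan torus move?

3.0

The cyan torus was near (15.3, 4.5) before and (15.5, 7.5) after, so it travelled √(0.2² + 3.0²) ≈ 3.0 units.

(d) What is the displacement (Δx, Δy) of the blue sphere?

(2.4, -0.7)

The blue sphere was at about (2.4, 3.7) and moved to about (4.8, 3.0).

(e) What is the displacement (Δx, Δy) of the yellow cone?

(-0.7, -0.7)

The yellow cone started near (16.7, 6.0) and ended near (16.0, 5.3).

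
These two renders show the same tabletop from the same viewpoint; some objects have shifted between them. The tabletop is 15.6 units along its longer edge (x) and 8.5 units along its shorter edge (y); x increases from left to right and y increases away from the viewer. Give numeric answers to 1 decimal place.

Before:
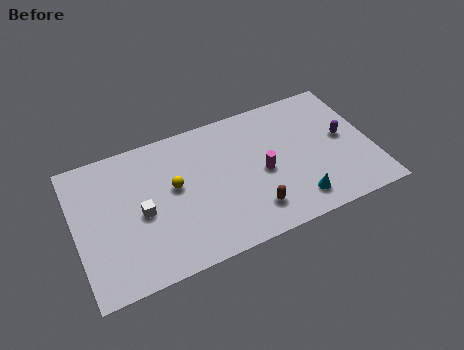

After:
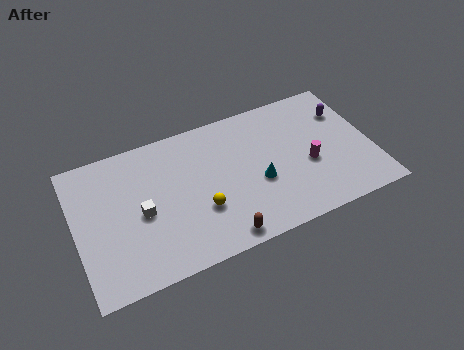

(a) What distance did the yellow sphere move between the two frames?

2.2

The yellow sphere moved from about (5.2, 4.8) to (6.4, 2.9), a distance of √(1.2² + 1.9²) ≈ 2.2.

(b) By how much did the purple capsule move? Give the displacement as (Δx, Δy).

(0.3, 1.6)

From the two frames, the purple capsule sits at roughly (14.2, 4.5) before and (14.5, 6.1) after.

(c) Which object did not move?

the white cube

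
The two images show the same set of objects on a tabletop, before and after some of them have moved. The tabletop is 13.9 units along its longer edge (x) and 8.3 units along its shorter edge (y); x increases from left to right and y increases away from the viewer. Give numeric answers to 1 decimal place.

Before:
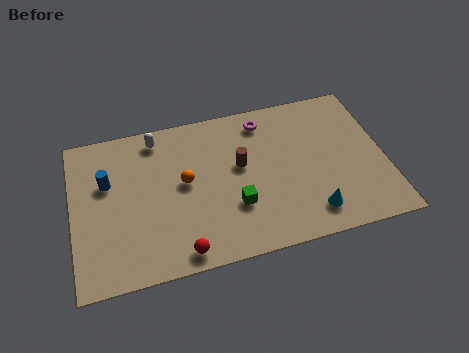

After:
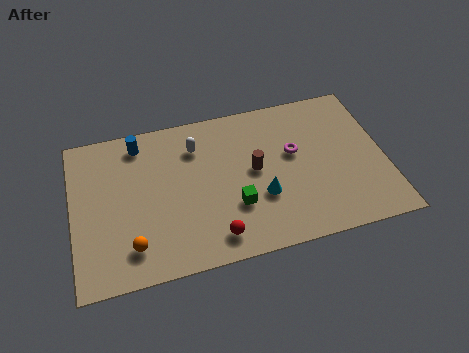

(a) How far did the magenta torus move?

2.4

The magenta torus was near (8.7, 7.0) before and (9.9, 4.9) after, so it travelled √(1.2² + 2.1²) ≈ 2.4 units.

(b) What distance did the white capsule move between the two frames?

1.9

From (3.9, 7.2) to (5.6, 6.3), the white capsule covered √(1.7² + 0.9²) ≈ 1.9 units.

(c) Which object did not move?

the green cube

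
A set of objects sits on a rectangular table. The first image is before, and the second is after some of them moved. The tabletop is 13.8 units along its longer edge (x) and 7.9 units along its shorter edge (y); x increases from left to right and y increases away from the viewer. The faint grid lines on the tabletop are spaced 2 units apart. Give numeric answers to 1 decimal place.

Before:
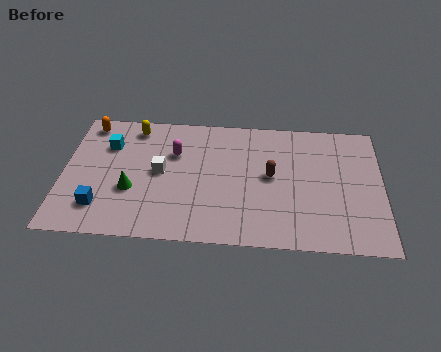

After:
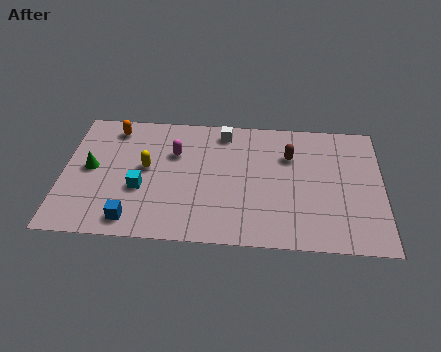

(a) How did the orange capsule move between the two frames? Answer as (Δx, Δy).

(1.1, -0.2)

The orange capsule was at about (1.0, 6.9) and moved to about (2.1, 6.7).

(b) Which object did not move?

the magenta capsule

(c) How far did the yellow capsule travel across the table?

2.6

The yellow capsule moved from about (3.0, 6.8) to (3.6, 4.3), a distance of √(0.6² + 2.5²) ≈ 2.6.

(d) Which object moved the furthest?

the white cube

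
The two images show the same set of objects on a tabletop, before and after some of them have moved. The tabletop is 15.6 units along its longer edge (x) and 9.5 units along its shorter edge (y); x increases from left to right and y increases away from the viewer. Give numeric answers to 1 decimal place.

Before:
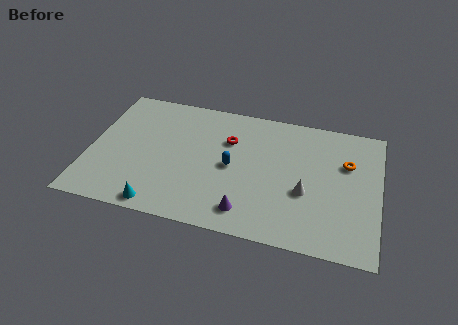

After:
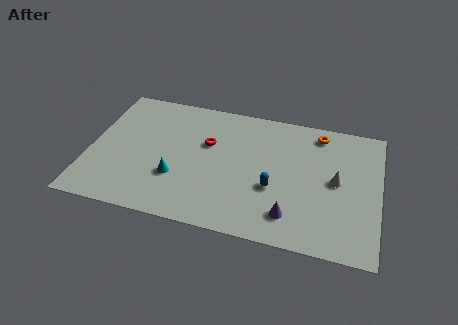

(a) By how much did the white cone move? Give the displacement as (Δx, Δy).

(1.6, 1.2)

The white cone was at about (11.7, 3.7) and moved to about (13.3, 4.9).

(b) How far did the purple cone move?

2.3

From (8.7, 1.6) to (11.0, 1.9), the purple cone covered √(2.3² + 0.3²) ≈ 2.3 units.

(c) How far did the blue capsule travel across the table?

2.5

From (7.7, 4.6) to (10.0, 3.6), the blue capsule covered √(2.3² + 1.0²) ≈ 2.5 units.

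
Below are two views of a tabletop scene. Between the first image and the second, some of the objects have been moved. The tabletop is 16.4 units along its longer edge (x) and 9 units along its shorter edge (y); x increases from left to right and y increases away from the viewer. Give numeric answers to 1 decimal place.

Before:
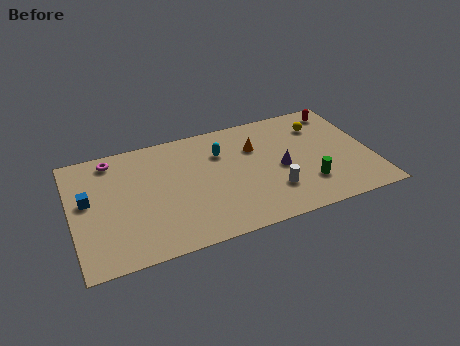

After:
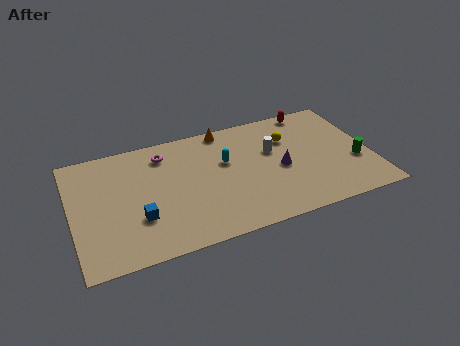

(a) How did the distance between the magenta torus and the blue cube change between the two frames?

+1.6

The distance was about 3.1 in the first image and 4.7 in the second, so they moved 1.6 units further apart.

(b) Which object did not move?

the purple cone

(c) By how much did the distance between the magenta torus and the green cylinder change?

-0.6

They were about 11.6 units apart before and 11.0 after — 0.6 units closer together.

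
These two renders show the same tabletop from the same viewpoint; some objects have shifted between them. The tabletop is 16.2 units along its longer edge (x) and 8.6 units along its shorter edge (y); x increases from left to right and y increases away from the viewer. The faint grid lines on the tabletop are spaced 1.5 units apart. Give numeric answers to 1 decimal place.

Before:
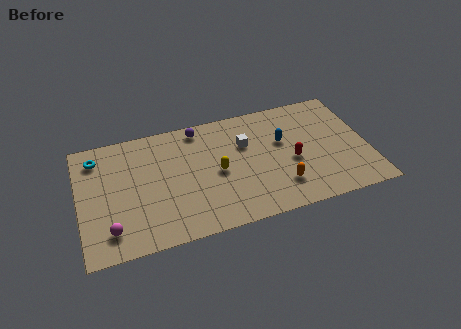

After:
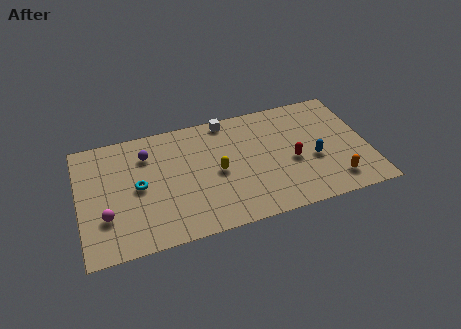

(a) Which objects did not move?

the yellow capsule and the red capsule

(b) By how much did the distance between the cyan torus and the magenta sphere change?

-2.8

They were about 5.3 units apart before and 2.5 after — 2.8 units closer together.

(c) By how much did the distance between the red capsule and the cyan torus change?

-2.7

The distance was about 11.3 in the first image and 8.6 in the second, so they moved 2.7 units closer together.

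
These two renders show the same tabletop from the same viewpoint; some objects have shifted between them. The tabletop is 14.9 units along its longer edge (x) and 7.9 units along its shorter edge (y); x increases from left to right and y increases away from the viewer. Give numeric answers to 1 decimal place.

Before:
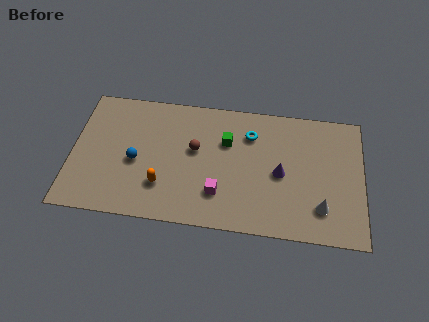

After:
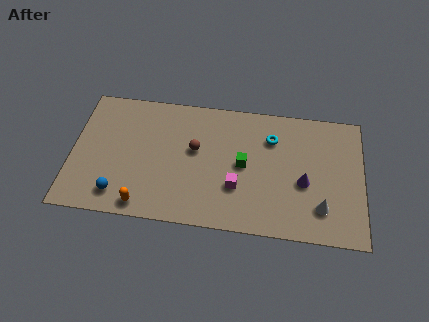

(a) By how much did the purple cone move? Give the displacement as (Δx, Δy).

(1.2, -0.4)

From the two frames, the purple cone sits at roughly (10.7, 3.7) before and (11.9, 3.3) after.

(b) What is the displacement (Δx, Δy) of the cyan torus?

(1.1, -0.1)

The cyan torus started near (9.1, 5.9) and ended near (10.2, 5.8).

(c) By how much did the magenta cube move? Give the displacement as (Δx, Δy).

(0.9, 0.5)

From the two frames, the magenta cube sits at roughly (7.6, 2.1) before and (8.5, 2.6) after.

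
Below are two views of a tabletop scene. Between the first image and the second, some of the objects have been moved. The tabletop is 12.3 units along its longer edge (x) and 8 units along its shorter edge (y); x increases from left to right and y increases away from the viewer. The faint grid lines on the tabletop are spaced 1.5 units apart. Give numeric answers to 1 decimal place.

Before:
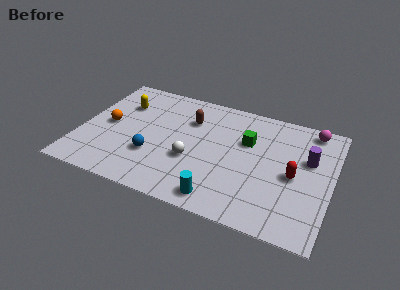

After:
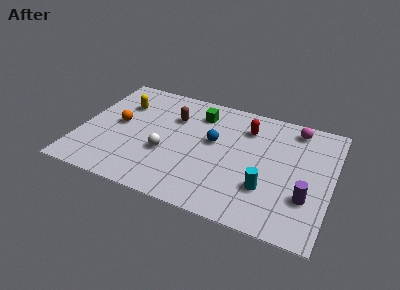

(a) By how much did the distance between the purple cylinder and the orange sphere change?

-0.3

Before: roughly 9.9 units apart; after: 9.6. That's 0.3 units closer together.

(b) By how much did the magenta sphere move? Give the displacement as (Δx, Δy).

(-0.8, -0.2)

From the two frames, the magenta sphere sits at roughly (11.1, 7.1) before and (10.3, 6.9) after.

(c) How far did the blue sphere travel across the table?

3.4

The blue sphere was near (3.7, 2.6) before and (6.5, 4.6) after, so it travelled √(2.8² + 2.0²) ≈ 3.4 units.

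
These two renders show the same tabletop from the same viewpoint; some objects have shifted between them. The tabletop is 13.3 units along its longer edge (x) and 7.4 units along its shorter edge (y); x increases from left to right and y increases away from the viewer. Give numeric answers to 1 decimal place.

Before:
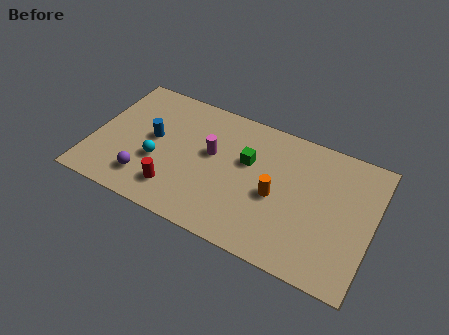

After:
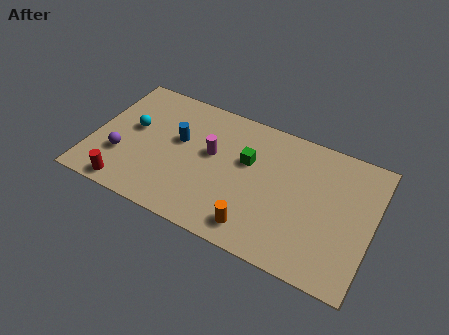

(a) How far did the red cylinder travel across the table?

2.3

The red cylinder was near (4.2, 1.6) before and (2.0, 0.8) after, so it travelled √(2.2² + 0.8²) ≈ 2.3 units.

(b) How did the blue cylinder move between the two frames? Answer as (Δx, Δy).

(1.2, 0.4)

From the two frames, the blue cylinder sits at roughly (2.8, 4.0) before and (4.0, 4.4) after.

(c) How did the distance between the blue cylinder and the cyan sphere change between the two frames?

+0.9

They were about 1.3 units apart before and 2.2 after — 0.9 units further apart.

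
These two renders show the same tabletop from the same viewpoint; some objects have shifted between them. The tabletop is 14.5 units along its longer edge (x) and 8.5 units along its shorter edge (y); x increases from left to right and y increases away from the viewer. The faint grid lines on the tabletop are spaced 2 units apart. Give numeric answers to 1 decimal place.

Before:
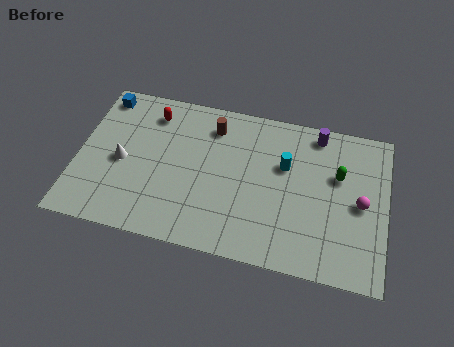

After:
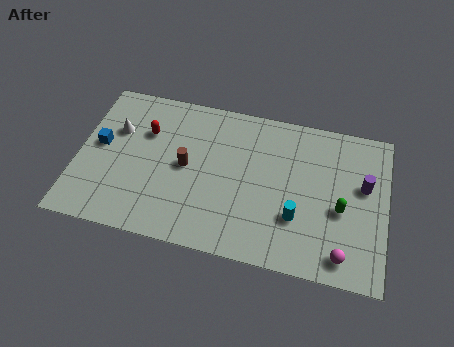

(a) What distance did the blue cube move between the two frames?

2.8

The blue cube moved from about (0.9, 7.4) to (1.0, 4.6), a distance of √(0.1² + 2.8²) ≈ 2.8.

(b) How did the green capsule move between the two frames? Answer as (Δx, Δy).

(0.2, -1.8)

The green capsule was at about (12.2, 5.4) and moved to about (12.4, 3.6).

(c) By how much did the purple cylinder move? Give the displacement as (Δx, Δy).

(2.3, -2.4)

From the two frames, the purple cylinder sits at roughly (11.1, 7.5) before and (13.4, 5.1) after.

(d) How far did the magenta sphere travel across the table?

3.0

From (13.3, 4.1) to (12.6, 1.2), the magenta sphere covered √(0.7² + 2.9²) ≈ 3.0 units.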